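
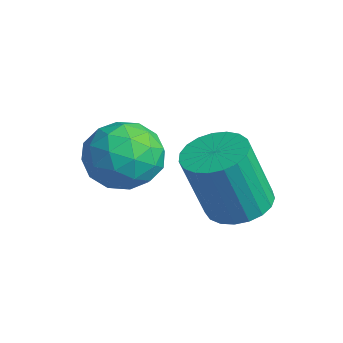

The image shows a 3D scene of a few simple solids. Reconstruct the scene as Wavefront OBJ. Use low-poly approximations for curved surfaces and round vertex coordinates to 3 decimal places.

v 0.09 4.03 1.261
v 0.467 3.406 1.043
v 0.467 2.807 2.762
v 0.09 3.43 2.979
v 0.703 3.605 1.113
v 0.703 3.006 2.831
v 0.832 3.877 1.207
v 0.833 3.278 2.926
v 0.834 4.175 1.311
v 0.834 3.576 3.03
v 0.707 4.449 1.407
v 0.707 3.849 3.125
v 0.473 4.649 1.477
v 0.473 4.05 3.195
v 0.173 4.743 1.509
v 0.173 4.144 3.228
v -0.141 4.713 1.499
v -0.141 4.114 3.218
v -0.416 4.565 1.448
v -0.416 3.966 3.166
v -0.603 4.325 1.364
v -0.603 3.725 3.082
v -0.67 4.033 1.262
v -0.67 3.434 2.981
v -0.606 3.741 1.16
v -0.606 3.142 2.879
v -0.421 3.499 1.076
v -0.421 2.899 2.794
v -0.149 3.348 1.023
v -0.148 2.749 2.742
v 0.166 3.315 1.012
v 0.166 2.716 2.73
v -1.865 2.628 2.965
v -1.47 3.04 2.21
v -1.73 1.26 2.29
v -1.335 1.672 1.535
v -0.866 1.64 2.356
v -0.95 2.485 2.774
v -2.25 1.815 1.726
v -2.334 2.66 2.144
v -1.708 2.537 1.445
v -0.852 2.43 1.834
v -2.348 1.87 2.666
v -1.492 1.763 3.055
v -1.68 2.954 2.647
v -1.52 1.346 1.853
v -1.245 1.328 2.336
v -1.012 1.57 1.892
v -1.374 2.628 2.978
v -1.141 2.87 2.535
v -0.786 2.048 2.621
v -2.059 1.43 1.965
v -1.826 1.672 1.522
v -2.188 2.73 2.608
v -1.955 2.972 2.164
v -2.414 2.252 1.879
v -1.587 2.901 1.753
v -1.507 2.097 1.356
v -2.046 2.18 1.469
v -2.095 2.677 1.714
v -1.084 2.837 1.982
v -1.004 2.034 1.585
v -0.729 2.015 2.068
v -0.778 2.511 2.314
v -1.224 2.542 1.532
v -2.196 2.266 2.915
v -2.116 1.463 2.518
v -2.422 1.789 2.186
v -2.471 2.285 2.432
v -1.693 2.203 3.144
v -1.613 1.399 2.747
v -1.105 1.623 2.786
v -1.154 2.12 3.031
v -1.976 1.758 2.968
f 2 1 5
f 2 5 3
f 3 5 6
f 3 6 4
f 5 1 7
f 5 7 6
f 6 7 8
f 6 8 4
f 7 1 9
f 7 9 8
f 8 9 10
f 8 10 4
f 9 1 11
f 9 11 10
f 10 11 12
f 10 12 4
f 11 1 13
f 11 13 12
f 12 13 14
f 12 14 4
f 13 1 15
f 13 15 14
f 14 15 16
f 14 16 4
f 15 1 17
f 15 17 16
f 16 17 18
f 16 18 4
f 17 1 19
f 17 19 18
f 18 19 20
f 18 20 4
f 19 1 21
f 19 21 20
f 20 21 22
f 20 22 4
f 21 1 23
f 21 23 22
f 22 23 24
f 22 24 4
f 23 1 25
f 23 25 24
f 24 25 26
f 24 26 4
f 25 1 27
f 25 27 26
f 26 27 28
f 26 28 4
f 27 1 29
f 27 29 28
f 28 29 30
f 28 30 4
f 29 1 31
f 29 31 30
f 30 31 32
f 30 32 4
f 31 1 2
f 31 2 32
f 32 2 3
f 32 3 4
f 33 70 49
f 70 44 73
f 49 73 38
f 70 73 49
f 33 49 45
f 49 38 50
f 45 50 34
f 49 50 45
f 33 45 54
f 45 34 55
f 54 55 40
f 45 55 54
f 33 54 66
f 54 40 69
f 66 69 43
f 54 69 66
f 33 66 70
f 66 43 74
f 70 74 44
f 66 74 70
f 34 50 61
f 50 38 64
f 61 64 42
f 50 64 61
f 38 73 51
f 73 44 72
f 51 72 37
f 73 72 51
f 44 74 71
f 74 43 67
f 71 67 35
f 74 67 71
f 43 69 68
f 69 40 56
f 68 56 39
f 69 56 68
f 40 55 60
f 55 34 57
f 60 57 41
f 55 57 60
f 36 62 48
f 62 42 63
f 48 63 37
f 62 63 48
f 36 48 46
f 48 37 47
f 46 47 35
f 48 47 46
f 36 46 53
f 46 35 52
f 53 52 39
f 46 52 53
f 36 53 58
f 53 39 59
f 58 59 41
f 53 59 58
f 36 58 62
f 58 41 65
f 62 65 42
f 58 65 62
f 37 63 51
f 63 42 64
f 51 64 38
f 63 64 51
f 35 47 71
f 47 37 72
f 71 72 44
f 47 72 71
f 39 52 68
f 52 35 67
f 68 67 43
f 52 67 68
f 41 59 60
f 59 39 56
f 60 56 40
f 59 56 60
f 42 65 61
f 65 41 57
f 61 57 34
f 65 57 61



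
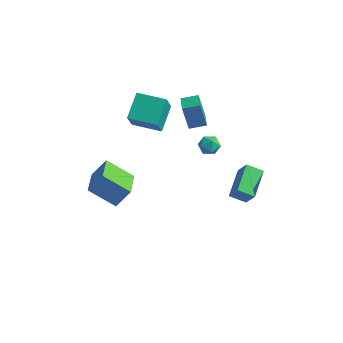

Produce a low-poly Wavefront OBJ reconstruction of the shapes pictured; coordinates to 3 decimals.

v -1.189 2.698 1.625
v -1.55 2.581 3.293
v -0.42 3.285 1.833
v -0.781 3.168 3.501
v -0.579 1.872 1.699
v -0.94 1.755 3.367
v 0.19 2.459 1.907
v -0.171 2.342 3.575
v 1.782 2.268 -3.544
v 1.332 3.993 -2.949
v 2.66 2.652 -3.996
v 2.211 4.378 -3.401
v 2.429 2.062 -2.459
v 1.98 3.788 -1.864
v 3.308 2.447 -2.911
v 2.858 4.172 -2.316
v 0.945 2.323 0.719
v 1.376 1.968 1.096
v 0.164 1.592 0.924
v 0.595 1.237 1.301
v 0.378 1.838 1.513
v 0.861 2.29 1.386
v 0.679 1.27 0.634
v 1.162 1.722 0.507
v 1.211 1.318 1.043
v 1.025 1.669 1.586
v 0.515 1.891 0.434
v 0.329 2.242 0.977
v -3.235 0.322 1.977
v -2.933 -0.575 3.461
v -3.535 1.727 2.888
v -3.233 0.829 4.371
v -1.587 0.731 1.889
v -1.285 -0.167 3.372
v -1.887 2.135 2.799
v -1.585 1.238 4.283
v -1.348 -4.15 -0.388
v -2.795 -4.603 0.637
v -2.174 -2.575 -0.857
v -3.621 -3.028 0.167
v -0.799 -3.552 0.653
v -2.246 -4.005 1.677
v -1.625 -1.977 0.183
v -3.072 -2.43 1.208
f 2 4 1
f 5 2 1
f 1 4 3
f 3 5 1
f 2 8 4
f 6 2 5
f 6 8 2
f 4 8 3
f 7 5 3
f 3 8 7
f 7 6 5
f 8 6 7
f 10 12 9
f 13 10 9
f 9 12 11
f 11 13 9
f 10 16 12
f 14 10 13
f 14 16 10
f 12 16 11
f 15 13 11
f 11 16 15
f 15 14 13
f 16 14 15
f 17 28 22
f 17 22 18
f 17 18 24
f 17 24 27
f 17 27 28
f 18 22 26
f 22 28 21
f 28 27 19
f 27 24 23
f 24 18 25
f 20 26 21
f 20 21 19
f 20 19 23
f 20 23 25
f 20 25 26
f 21 26 22
f 19 21 28
f 23 19 27
f 25 23 24
f 26 25 18
f 30 32 29
f 33 30 29
f 29 32 31
f 31 33 29
f 30 36 32
f 34 30 33
f 34 36 30
f 32 36 31
f 35 33 31
f 31 36 35
f 35 34 33
f 36 34 35
f 38 40 37
f 41 38 37
f 37 40 39
f 39 41 37
f 38 44 40
f 42 38 41
f 42 44 38
f 40 44 39
f 43 41 39
f 39 44 43
f 43 42 41
f 44 42 43



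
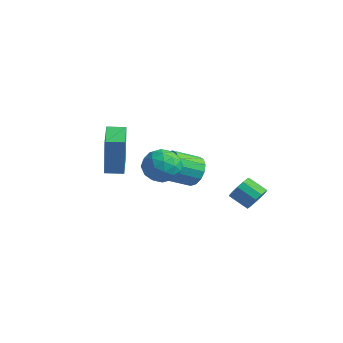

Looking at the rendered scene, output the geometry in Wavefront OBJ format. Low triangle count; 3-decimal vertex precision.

v -1.724 0.267 -0.352
v -1.041 0.823 0.074
v -0.599 -0.483 -1.174
v 0.084 0.073 -0.748
v -0.402 -0.594 -0.222
v -1.098 -0.13 0.285
v -0.542 0.47 -1.385
v -1.238 0.934 -0.878
v -0.312 0.949 -0.565
v -0.225 0.291 0.154
v -1.415 0.049 -1.254
v -1.328 -0.609 -0.535
v -1.481 0.611 -0.067
v -0.159 -0.271 -1.033
v -0.444 -0.663 -0.724
v -0.043 -0.336 -0.474
v -1.514 0.051 0.057
v -1.113 0.378 0.308
v -0.738 -0.455 0.134
v -0.527 -0.038 -1.408
v -0.126 0.289 -1.157
v -1.597 0.676 -0.626
v -1.196 1.003 -0.376
v -0.902 0.795 -1.234
v -0.651 1.012 -0.192
v 0.01 0.571 -0.675
v -0.358 0.804 -1.05
v -0.767 1.076 -0.751
v -0.6 0.625 0.231
v 0.061 0.184 -0.252
v -0.225 -0.208 0.057
v -0.633 0.065 0.355
v -0.171 0.699 -0.145
v -1.701 0.156 -0.848
v -1.04 -0.285 -1.331
v -1.007 0.275 -1.455
v -1.415 0.548 -1.157
v -1.65 -0.231 -0.425
v -0.989 -0.672 -0.908
v -0.873 -0.736 -0.349
v -1.282 -0.464 -0.05
v -1.469 -0.359 -0.955
v -1.682 2.828 -2.122
v -1.108 2.953 -1.494
v -1.544 1.718 -0.85
v -2.118 1.592 -1.478
v -1.479 3.157 -1.354
v -1.914 1.921 -0.71
v -1.903 3.272 -1.42
v -2.339 2.037 -0.776
v -2.269 3.269 -1.674
v -2.705 2.033 -1.03
v -2.477 3.147 -2.048
v -2.913 1.911 -1.404
v -2.472 2.94 -2.442
v -2.908 1.704 -1.798
v -2.256 2.702 -2.75
v -2.692 1.467 -2.106
v -1.886 2.499 -2.89
v -2.321 1.263 -2.246
v -1.461 2.383 -2.824
v -1.897 1.148 -2.18
v -1.095 2.387 -2.57
v -1.531 1.151 -1.926
v -0.887 2.509 -2.196
v -1.323 1.273 -1.552
v -0.892 2.716 -1.802
v -1.328 1.48 -1.158
v 1.513 3.744 -2.958
v 1.812 3.973 -2.38
v 0.966 3.626 -1.804
v 0.667 3.396 -2.382
v 1.598 4.267 -2.517
v 0.752 3.92 -1.941
v 1.357 4.395 -2.794
v 0.511 4.048 -2.218
v 1.165 4.316 -3.123
v 0.32 3.969 -2.548
v 1.084 4.056 -3.399
v 0.239 3.708 -2.824
v 1.139 3.696 -3.536
v 0.294 3.349 -2.961
v 1.313 3.351 -3.489
v 0.467 3.004 -2.913
v 1.55 3.131 -3.273
v 0.704 2.784 -2.698
v 1.775 3.105 -2.957
v 0.929 2.758 -2.382
v 1.917 3.282 -2.641
v 1.071 2.935 -2.066
v 1.931 3.606 -2.426
v 1.085 3.259 -1.851
v -1.156 -2.771 -0.169
v -0.812 -2.985 1.933
v -2.19 -1.865 0.093
v -1.847 -2.079 2.194
v -0.593 -2.121 -0.194
v -0.25 -2.335 1.907
v -1.628 -1.215 0.067
v -1.284 -1.429 2.169
f 1 38 17
f 38 12 41
f 17 41 6
f 38 41 17
f 1 17 13
f 17 6 18
f 13 18 2
f 17 18 13
f 1 13 22
f 13 2 23
f 22 23 8
f 13 23 22
f 1 22 34
f 22 8 37
f 34 37 11
f 22 37 34
f 1 34 38
f 34 11 42
f 38 42 12
f 34 42 38
f 2 18 29
f 18 6 32
f 29 32 10
f 18 32 29
f 6 41 19
f 41 12 40
f 19 40 5
f 41 40 19
f 12 42 39
f 42 11 35
f 39 35 3
f 42 35 39
f 11 37 36
f 37 8 24
f 36 24 7
f 37 24 36
f 8 23 28
f 23 2 25
f 28 25 9
f 23 25 28
f 4 30 16
f 30 10 31
f 16 31 5
f 30 31 16
f 4 16 14
f 16 5 15
f 14 15 3
f 16 15 14
f 4 14 21
f 14 3 20
f 21 20 7
f 14 20 21
f 4 21 26
f 21 7 27
f 26 27 9
f 21 27 26
f 4 26 30
f 26 9 33
f 30 33 10
f 26 33 30
f 5 31 19
f 31 10 32
f 19 32 6
f 31 32 19
f 3 15 39
f 15 5 40
f 39 40 12
f 15 40 39
f 7 20 36
f 20 3 35
f 36 35 11
f 20 35 36
f 9 27 28
f 27 7 24
f 28 24 8
f 27 24 28
f 10 33 29
f 33 9 25
f 29 25 2
f 33 25 29
f 44 43 47
f 44 47 45
f 45 47 48
f 45 48 46
f 47 43 49
f 47 49 48
f 48 49 50
f 48 50 46
f 49 43 51
f 49 51 50
f 50 51 52
f 50 52 46
f 51 43 53
f 51 53 52
f 52 53 54
f 52 54 46
f 53 43 55
f 53 55 54
f 54 55 56
f 54 56 46
f 55 43 57
f 55 57 56
f 56 57 58
f 56 58 46
f 57 43 59
f 57 59 58
f 58 59 60
f 58 60 46
f 59 43 61
f 59 61 60
f 60 61 62
f 60 62 46
f 61 43 63
f 61 63 62
f 62 63 64
f 62 64 46
f 63 43 65
f 63 65 64
f 64 65 66
f 64 66 46
f 65 43 67
f 65 67 66
f 66 67 68
f 66 68 46
f 67 43 44
f 67 44 68
f 68 44 45
f 68 45 46
f 70 69 73
f 70 73 71
f 71 73 74
f 71 74 72
f 73 69 75
f 73 75 74
f 74 75 76
f 74 76 72
f 75 69 77
f 75 77 76
f 76 77 78
f 76 78 72
f 77 69 79
f 77 79 78
f 78 79 80
f 78 80 72
f 79 69 81
f 79 81 80
f 80 81 82
f 80 82 72
f 81 69 83
f 81 83 82
f 82 83 84
f 82 84 72
f 83 69 85
f 83 85 84
f 84 85 86
f 84 86 72
f 85 69 87
f 85 87 86
f 86 87 88
f 86 88 72
f 87 69 89
f 87 89 88
f 88 89 90
f 88 90 72
f 89 69 91
f 89 91 90
f 90 91 92
f 90 92 72
f 91 69 70
f 91 70 92
f 92 70 71
f 92 71 72
f 94 96 93
f 97 94 93
f 93 96 95
f 95 97 93
f 94 100 96
f 98 94 97
f 98 100 94
f 96 100 95
f 99 97 95
f 95 100 99
f 99 98 97
f 100 98 99



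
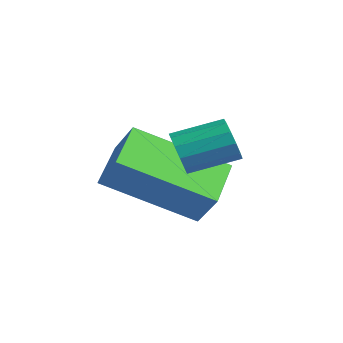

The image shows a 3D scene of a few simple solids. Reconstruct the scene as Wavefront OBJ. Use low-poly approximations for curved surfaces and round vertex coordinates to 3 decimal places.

v 0.938 2.418 -2.939
v 1.246 2.432 -3.345
v 1.649 3.376 -3.008
v 1.342 3.362 -2.601
v 1.003 2.564 -3.423
v 1.406 3.507 -3.086
v 0.739 2.65 -3.348
v 1.143 3.593 -3.01
v 0.539 2.662 -3.142
v 0.942 3.605 -2.804
v 0.465 2.597 -2.872
v 0.868 3.54 -2.534
v 0.542 2.475 -2.623
v 0.945 3.418 -2.286
v 0.744 2.335 -2.475
v 1.147 3.278 -2.137
v 1.008 2.222 -2.473
v 1.412 3.165 -2.136
v 1.25 2.171 -2.62
v 1.653 3.114 -2.282
v 1.393 2.199 -2.868
v 1.796 3.142 -2.53
v 1.392 2.296 -3.138
v 1.795 3.239 -2.8
v -1.387 2.339 -3.514
v -0.817 2.432 -2.798
v -0.391 3.971 -4.519
v 0.179 4.064 -3.803
v -0.599 1.536 -4.037
v -0.029 1.629 -3.321
v 0.397 3.168 -5.042
v 0.967 3.261 -4.326
f 2 1 5
f 2 5 3
f 3 5 6
f 3 6 4
f 5 1 7
f 5 7 6
f 6 7 8
f 6 8 4
f 7 1 9
f 7 9 8
f 8 9 10
f 8 10 4
f 9 1 11
f 9 11 10
f 10 11 12
f 10 12 4
f 11 1 13
f 11 13 12
f 12 13 14
f 12 14 4
f 13 1 15
f 13 15 14
f 14 15 16
f 14 16 4
f 15 1 17
f 15 17 16
f 16 17 18
f 16 18 4
f 17 1 19
f 17 19 18
f 18 19 20
f 18 20 4
f 19 1 21
f 19 21 20
f 20 21 22
f 20 22 4
f 21 1 23
f 21 23 22
f 22 23 24
f 22 24 4
f 23 1 2
f 23 2 24
f 24 2 3
f 24 3 4
f 26 28 25
f 29 26 25
f 25 28 27
f 27 29 25
f 26 32 28
f 30 26 29
f 30 32 26
f 28 32 27
f 31 29 27
f 27 32 31
f 31 30 29
f 32 30 31



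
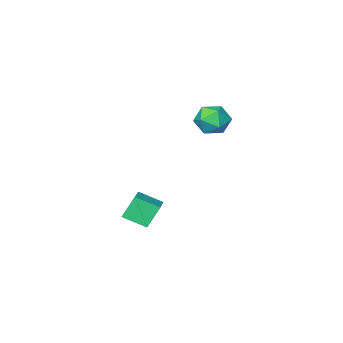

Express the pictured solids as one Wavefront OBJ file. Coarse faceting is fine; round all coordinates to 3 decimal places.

v -2.623 -2.584 3.551
v -2.105 -3.416 2.86
v -3.655 -3.964 4.44
v -3.137 -4.796 3.749
v -2.493 -4.222 4.581
v -1.855 -3.369 4.032
v -3.905 -4.011 3.268
v -3.267 -3.158 2.719
v -2.897 -4.298 2.686
v -2.025 -4.428 3.497
v -3.735 -2.952 3.803
v -2.863 -3.082 4.614
v 4.31 -1.408 -0.752
v 3.498 -1.357 0.579
v 3.312 -0.414 -1.4
v 2.5 -0.363 -0.068
v 5.46 0.163 -0.112
v 4.648 0.214 1.22
v 4.462 1.157 -0.759
v 3.65 1.208 0.572
f 1 12 6
f 1 6 2
f 1 2 8
f 1 8 11
f 1 11 12
f 2 6 10
f 6 12 5
f 12 11 3
f 11 8 7
f 8 2 9
f 4 10 5
f 4 5 3
f 4 3 7
f 4 7 9
f 4 9 10
f 5 10 6
f 3 5 12
f 7 3 11
f 9 7 8
f 10 9 2
f 14 16 13
f 17 14 13
f 13 16 15
f 15 17 13
f 14 20 16
f 18 14 17
f 18 20 14
f 16 20 15
f 19 17 15
f 15 20 19
f 19 18 17
f 20 18 19



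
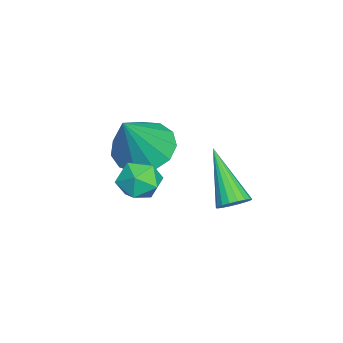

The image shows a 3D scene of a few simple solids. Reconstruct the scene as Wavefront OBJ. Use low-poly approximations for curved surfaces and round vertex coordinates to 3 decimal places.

v 0.87 -0.962 2.495
v 1.352 -1.231 1.933
v 1.128 -1.989 3.207
v 1.61 -2.258 2.645
v 1.808 -1.618 3.06
v 1.649 -0.983 2.62
v 0.831 -2.237 2.52
v 0.672 -1.602 2.08
v 1.328 -2.019 1.948
v 1.932 -1.637 2.281
v 0.548 -1.583 2.859
v 1.152 -1.201 3.192
v -0.066 1.017 0.926
v 0.289 0.572 0.966
v -1.334 0.143 2.454
v 0.383 0.735 1.137
v 0.388 0.953 1.266
v 0.303 1.184 1.327
v 0.145 1.382 1.31
v -0.054 1.508 1.216
v -0.256 1.536 1.065
v -0.42 1.462 0.886
v -0.514 1.299 0.715
v -0.519 1.081 0.586
v -0.434 0.85 0.524
v -0.276 0.652 0.542
v -0.077 0.526 0.636
v 0.125 0.498 0.787
v -2.231 -2.219 1.599
v -1.545 -2.849 1.032
v -1.109 -2.621 3.401
v -1.313 -2.281 1.014
v -1.372 -1.693 1.182
v -1.704 -1.272 1.482
v -2.203 -1.152 1.819
v -2.711 -1.371 2.087
v -3.066 -1.859 2.199
v -3.156 -2.462 2.121
v -2.953 -2.987 1.877
v -2.52 -3.269 1.545
v -1.995 -3.217 1.23
f 1 12 6
f 1 6 2
f 1 2 8
f 1 8 11
f 1 11 12
f 2 6 10
f 6 12 5
f 12 11 3
f 11 8 7
f 8 2 9
f 4 10 5
f 4 5 3
f 4 3 7
f 4 7 9
f 4 9 10
f 5 10 6
f 3 5 12
f 7 3 11
f 9 7 8
f 10 9 2
f 14 13 16
f 14 16 15
f 16 13 17
f 16 17 15
f 17 13 18
f 17 18 15
f 18 13 19
f 18 19 15
f 19 13 20
f 19 20 15
f 20 13 21
f 20 21 15
f 21 13 22
f 21 22 15
f 22 13 23
f 22 23 15
f 23 13 24
f 23 24 15
f 24 13 25
f 24 25 15
f 25 13 26
f 25 26 15
f 26 13 27
f 26 27 15
f 27 13 28
f 27 28 15
f 28 13 14
f 28 14 15
f 30 29 32
f 30 32 31
f 32 29 33
f 32 33 31
f 33 29 34
f 33 34 31
f 34 29 35
f 34 35 31
f 35 29 36
f 35 36 31
f 36 29 37
f 36 37 31
f 37 29 38
f 37 38 31
f 38 29 39
f 38 39 31
f 39 29 40
f 39 40 31
f 40 29 41
f 40 41 31
f 41 29 30
f 41 30 31



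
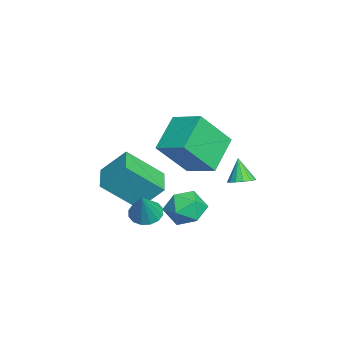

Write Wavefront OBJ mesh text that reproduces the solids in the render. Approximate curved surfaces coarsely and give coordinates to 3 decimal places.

v 1.069 -0.233 1.314
v 1.717 -1.465 2.952
v -0.359 0.404 2.358
v 0.289 -0.829 3.996
v 1.951 0.909 1.824
v 2.599 -0.324 3.462
v 0.523 1.545 2.868
v 1.171 0.313 4.506
v 2.789 -1.815 -0.159
v 3.217 -1.289 -0.372
v 3.571 -1.925 1.139
v 2.942 -1.122 -0.193
v 2.627 -1.141 -0.005
v 2.355 -1.34 0.142
v 2.2 -1.667 0.208
v 2.202 -2.033 0.175
v 2.362 -2.34 0.053
v 2.636 -2.507 -0.126
v 2.951 -2.489 -0.314
v 3.223 -2.289 -0.461
v 3.378 -1.963 -0.527
v 3.376 -1.597 -0.494
v -2.556 1.992 -1.23
v -2.017 1.749 -1.012
v -3.084 1.828 -0.11
v -1.995 2.069 -0.955
v -2.122 2.369 -0.971
v -2.366 2.567 -1.057
v -2.661 2.612 -1.189
v -2.928 2.49 -1.333
v -3.094 2.235 -1.449
v -3.117 1.915 -1.506
v -2.989 1.615 -1.49
v -2.745 1.417 -1.404
v -2.45 1.372 -1.271
v -2.184 1.494 -1.128
v 0.795 0.167 -1.771
v 1.624 0.204 -1.235
v 0.136 -0.804 -0.685
v 0.965 -0.767 -0.149
v 0.393 0.035 -0.229
v 0.801 0.635 -0.901
v 0.959 -1.235 -1.019
v 1.367 -0.635 -1.691
v 1.726 -0.663 -0.771
v 1.376 0.122 -0.282
v 0.384 -0.722 -1.638
v 0.034 0.063 -1.149
v -2.607 -4.018 -0.695
v -2.51 -2.913 0.499
v -2.867 -2.418 -2.154
v -2.77 -1.313 -0.959
v -1.13 -3.947 -0.881
v -1.033 -2.842 0.314
v -1.39 -2.347 -2.339
v -1.293 -1.242 -1.145
f 2 4 1
f 5 2 1
f 1 4 3
f 3 5 1
f 2 8 4
f 6 2 5
f 6 8 2
f 4 8 3
f 7 5 3
f 3 8 7
f 7 6 5
f 8 6 7
f 10 9 12
f 10 12 11
f 12 9 13
f 12 13 11
f 13 9 14
f 13 14 11
f 14 9 15
f 14 15 11
f 15 9 16
f 15 16 11
f 16 9 17
f 16 17 11
f 17 9 18
f 17 18 11
f 18 9 19
f 18 19 11
f 19 9 20
f 19 20 11
f 20 9 21
f 20 21 11
f 21 9 22
f 21 22 11
f 22 9 10
f 22 10 11
f 24 23 26
f 24 26 25
f 26 23 27
f 26 27 25
f 27 23 28
f 27 28 25
f 28 23 29
f 28 29 25
f 29 23 30
f 29 30 25
f 30 23 31
f 30 31 25
f 31 23 32
f 31 32 25
f 32 23 33
f 32 33 25
f 33 23 34
f 33 34 25
f 34 23 35
f 34 35 25
f 35 23 36
f 35 36 25
f 36 23 24
f 36 24 25
f 37 48 42
f 37 42 38
f 37 38 44
f 37 44 47
f 37 47 48
f 38 42 46
f 42 48 41
f 48 47 39
f 47 44 43
f 44 38 45
f 40 46 41
f 40 41 39
f 40 39 43
f 40 43 45
f 40 45 46
f 41 46 42
f 39 41 48
f 43 39 47
f 45 43 44
f 46 45 38
f 50 52 49
f 53 50 49
f 49 52 51
f 51 53 49
f 50 56 52
f 54 50 53
f 54 56 50
f 52 56 51
f 55 53 51
f 51 56 55
f 55 54 53
f 56 54 55



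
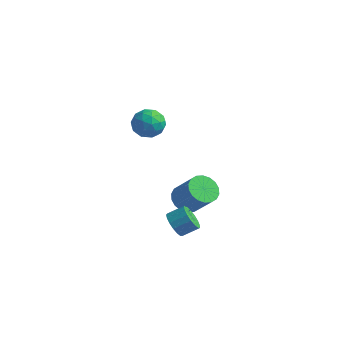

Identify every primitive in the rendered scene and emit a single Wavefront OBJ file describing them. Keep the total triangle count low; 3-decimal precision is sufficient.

v -0.839 1.514 -4.029
v -0.3 1.464 -4.631
v 0.359 2.097 -4.093
v -0.181 2.146 -3.491
v -0.517 1.771 -4.726
v 0.141 2.404 -4.188
v -0.808 2.019 -4.661
v -0.15 2.652 -4.123
v -1.106 2.151 -4.452
v -0.448 2.784 -3.914
v -1.343 2.137 -4.145
v -0.685 2.77 -3.607
v -1.465 1.98 -3.812
v -0.807 2.613 -3.274
v -1.443 1.716 -3.529
v -0.785 2.349 -2.991
v -1.283 1.406 -3.36
v -0.625 2.039 -2.822
v -1.021 1.121 -3.345
v -0.363 1.754 -2.806
v -0.718 0.925 -3.486
v -0.059 1.558 -2.948
v -0.442 0.864 -3.751
v 0.216 1.497 -3.213
v -0.257 0.952 -4.081
v 0.401 1.585 -3.543
v -0.206 1.169 -4.398
v 0.452 1.802 -3.86
v -3.326 1.878 3.492
v -2.633 2.514 3.318
v -2.507 0.786 2.762
v -1.814 1.422 2.588
v -1.975 1.123 3.482
v -2.481 1.798 3.934
v -2.659 1.502 2.146
v -3.165 2.177 2.598
v -2.221 2.282 2.486
v -1.798 2.048 3.312
v -3.342 1.252 2.768
v -2.919 1.018 3.594
v -3.052 2.292 3.469
v -2.088 1.008 2.611
v -2.183 0.832 3.137
v -1.776 1.206 3.034
v -2.962 1.871 3.831
v -2.555 2.245 3.729
v -2.168 1.427 3.825
v -2.585 1.055 2.351
v -2.178 1.429 2.249
v -3.364 2.094 3.046
v -2.957 2.468 2.943
v -2.972 1.873 2.255
v -2.402 2.53 2.878
v -1.92 1.888 2.449
v -2.417 1.935 2.189
v -2.715 2.331 2.454
v -2.153 2.392 3.363
v -1.672 1.75 2.934
v -1.766 1.574 3.46
v -2.064 1.971 3.725
v -1.911 2.255 2.874
v -3.468 1.55 3.146
v -2.987 0.908 2.717
v -3.076 1.329 2.355
v -3.374 1.726 2.62
v -3.22 1.412 3.631
v -2.738 0.77 3.202
v -2.425 0.969 3.626
v -2.723 1.365 3.891
v -3.229 1.045 3.206
v -1.471 3.467 -3.423
v -0.808 3.211 -4.023
v 0.394 3.077 -2.637
v -0.269 3.333 -2.037
v -0.771 3.623 -4.015
v 0.431 3.49 -2.629
v -0.873 4.005 -3.89
v 0.329 3.871 -2.504
v -1.093 4.279 -3.672
v 0.109 4.145 -2.286
v -1.388 4.393 -3.406
v -0.186 4.259 -2.019
v -1.7 4.323 -3.142
v -0.498 4.19 -1.756
v -1.966 4.084 -2.934
v -0.764 3.95 -1.548
v -2.134 3.723 -2.823
v -0.932 3.589 -1.437
v -2.171 3.31 -2.831
v -0.969 3.177 -1.445
v -2.069 2.929 -2.956
v -0.867 2.795 -1.57
v -1.849 2.655 -3.174
v -0.647 2.521 -1.788
v -1.554 2.541 -3.441
v -0.352 2.407 -2.054
v -1.242 2.61 -3.704
v -0.04 2.477 -2.318
v -0.976 2.85 -3.912
v 0.226 2.716 -2.526
f 2 1 5
f 2 5 3
f 3 5 6
f 3 6 4
f 5 1 7
f 5 7 6
f 6 7 8
f 6 8 4
f 7 1 9
f 7 9 8
f 8 9 10
f 8 10 4
f 9 1 11
f 9 11 10
f 10 11 12
f 10 12 4
f 11 1 13
f 11 13 12
f 12 13 14
f 12 14 4
f 13 1 15
f 13 15 14
f 14 15 16
f 14 16 4
f 15 1 17
f 15 17 16
f 16 17 18
f 16 18 4
f 17 1 19
f 17 19 18
f 18 19 20
f 18 20 4
f 19 1 21
f 19 21 20
f 20 21 22
f 20 22 4
f 21 1 23
f 21 23 22
f 22 23 24
f 22 24 4
f 23 1 25
f 23 25 24
f 24 25 26
f 24 26 4
f 25 1 27
f 25 27 26
f 26 27 28
f 26 28 4
f 27 1 2
f 27 2 28
f 28 2 3
f 28 3 4
f 29 66 45
f 66 40 69
f 45 69 34
f 66 69 45
f 29 45 41
f 45 34 46
f 41 46 30
f 45 46 41
f 29 41 50
f 41 30 51
f 50 51 36
f 41 51 50
f 29 50 62
f 50 36 65
f 62 65 39
f 50 65 62
f 29 62 66
f 62 39 70
f 66 70 40
f 62 70 66
f 30 46 57
f 46 34 60
f 57 60 38
f 46 60 57
f 34 69 47
f 69 40 68
f 47 68 33
f 69 68 47
f 40 70 67
f 70 39 63
f 67 63 31
f 70 63 67
f 39 65 64
f 65 36 52
f 64 52 35
f 65 52 64
f 36 51 56
f 51 30 53
f 56 53 37
f 51 53 56
f 32 58 44
f 58 38 59
f 44 59 33
f 58 59 44
f 32 44 42
f 44 33 43
f 42 43 31
f 44 43 42
f 32 42 49
f 42 31 48
f 49 48 35
f 42 48 49
f 32 49 54
f 49 35 55
f 54 55 37
f 49 55 54
f 32 54 58
f 54 37 61
f 58 61 38
f 54 61 58
f 33 59 47
f 59 38 60
f 47 60 34
f 59 60 47
f 31 43 67
f 43 33 68
f 67 68 40
f 43 68 67
f 35 48 64
f 48 31 63
f 64 63 39
f 48 63 64
f 37 55 56
f 55 35 52
f 56 52 36
f 55 52 56
f 38 61 57
f 61 37 53
f 57 53 30
f 61 53 57
f 72 71 75
f 72 75 73
f 73 75 76
f 73 76 74
f 75 71 77
f 75 77 76
f 76 77 78
f 76 78 74
f 77 71 79
f 77 79 78
f 78 79 80
f 78 80 74
f 79 71 81
f 79 81 80
f 80 81 82
f 80 82 74
f 81 71 83
f 81 83 82
f 82 83 84
f 82 84 74
f 83 71 85
f 83 85 84
f 84 85 86
f 84 86 74
f 85 71 87
f 85 87 86
f 86 87 88
f 86 88 74
f 87 71 89
f 87 89 88
f 88 89 90
f 88 90 74
f 89 71 91
f 89 91 90
f 90 91 92
f 90 92 74
f 91 71 93
f 91 93 92
f 92 93 94
f 92 94 74
f 93 71 95
f 93 95 94
f 94 95 96
f 94 96 74
f 95 71 97
f 95 97 96
f 96 97 98
f 96 98 74
f 97 71 99
f 97 99 98
f 98 99 100
f 98 100 74
f 99 71 72
f 99 72 100
f 100 72 73
f 100 73 74



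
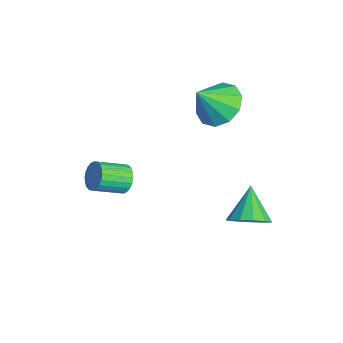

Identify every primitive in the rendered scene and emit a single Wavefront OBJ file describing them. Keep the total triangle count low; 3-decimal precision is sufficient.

v 0.903 -1.3 -1.817
v 1.163 -1.492 -2.249
v 1.278 -2.492 -1.736
v 1.017 -2.3 -1.303
v 1.323 -1.415 -2.135
v 1.438 -2.415 -1.622
v 1.419 -1.321 -1.973
v 1.534 -2.321 -1.46
v 1.437 -1.224 -1.787
v 1.551 -2.224 -1.274
v 1.373 -1.138 -1.605
v 1.487 -2.138 -1.092
v 1.237 -1.077 -1.456
v 1.351 -2.077 -0.943
v 1.051 -1.05 -1.362
v 1.165 -2.05 -0.848
v 0.842 -1.06 -1.336
v 0.956 -2.061 -0.823
v 0.642 -1.108 -1.384
v 0.757 -2.108 -0.871
v 0.482 -1.185 -1.498
v 0.597 -2.185 -0.985
v 0.386 -1.279 -1.66
v 0.501 -2.279 -1.147
v 0.369 -1.376 -1.846
v 0.483 -2.376 -1.333
v 0.433 -1.462 -2.028
v 0.547 -2.462 -1.515
v 0.569 -1.523 -2.177
v 0.683 -2.523 -1.664
v 0.755 -1.55 -2.272
v 0.869 -2.55 -1.758
v 0.964 -1.539 -2.297
v 1.078 -2.54 -1.784
v 4.255 1.879 -1.301
v 4.577 1.5 -0.795
v 3.325 2.161 -0.499
v 4.718 1.873 -0.763
v 4.711 2.248 -0.902
v 4.56 2.506 -1.168
v 4.312 2.565 -1.476
v 4.045 2.406 -1.729
v 3.845 2.08 -1.846
v 3.775 1.69 -1.79
v 3.858 1.36 -1.579
v 4.066 1.195 -1.28
v 4.334 1.247 -0.988
v 1.165 1.676 1.65
v 1.829 2.164 1.897
v 1.375 0.904 2.61
v 1.393 2.346 2.139
v 0.869 2.272 2.195
v 0.459 1.971 2.042
v 0.318 1.557 1.74
v 0.501 1.189 1.403
v 0.937 1.007 1.161
v 1.46 1.08 1.105
v 1.871 1.381 1.258
v 2.012 1.795 1.56
f 2 1 5
f 2 5 3
f 3 5 6
f 3 6 4
f 5 1 7
f 5 7 6
f 6 7 8
f 6 8 4
f 7 1 9
f 7 9 8
f 8 9 10
f 8 10 4
f 9 1 11
f 9 11 10
f 10 11 12
f 10 12 4
f 11 1 13
f 11 13 12
f 12 13 14
f 12 14 4
f 13 1 15
f 13 15 14
f 14 15 16
f 14 16 4
f 15 1 17
f 15 17 16
f 16 17 18
f 16 18 4
f 17 1 19
f 17 19 18
f 18 19 20
f 18 20 4
f 19 1 21
f 19 21 20
f 20 21 22
f 20 22 4
f 21 1 23
f 21 23 22
f 22 23 24
f 22 24 4
f 23 1 25
f 23 25 24
f 24 25 26
f 24 26 4
f 25 1 27
f 25 27 26
f 26 27 28
f 26 28 4
f 27 1 29
f 27 29 28
f 28 29 30
f 28 30 4
f 29 1 31
f 29 31 30
f 30 31 32
f 30 32 4
f 31 1 33
f 31 33 32
f 32 33 34
f 32 34 4
f 33 1 2
f 33 2 34
f 34 2 3
f 34 3 4
f 36 35 38
f 36 38 37
f 38 35 39
f 38 39 37
f 39 35 40
f 39 40 37
f 40 35 41
f 40 41 37
f 41 35 42
f 41 42 37
f 42 35 43
f 42 43 37
f 43 35 44
f 43 44 37
f 44 35 45
f 44 45 37
f 45 35 46
f 45 46 37
f 46 35 47
f 46 47 37
f 47 35 36
f 47 36 37
f 49 48 51
f 49 51 50
f 51 48 52
f 51 52 50
f 52 48 53
f 52 53 50
f 53 48 54
f 53 54 50
f 54 48 55
f 54 55 50
f 55 48 56
f 55 56 50
f 56 48 57
f 56 57 50
f 57 48 58
f 57 58 50
f 58 48 59
f 58 59 50
f 59 48 49
f 59 49 50



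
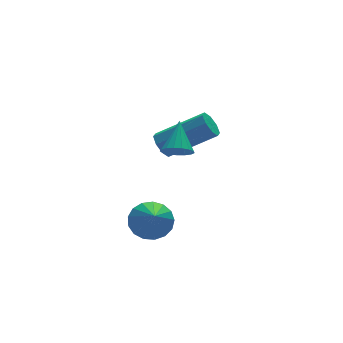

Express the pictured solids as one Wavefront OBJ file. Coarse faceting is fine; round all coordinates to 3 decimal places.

v -0.416 1.826 -1.259
v -0.058 2.107 -1.569
v 1.433 1.375 -0.51
v 1.076 1.094 -0.201
v -0.189 2.326 -1.234
v 1.303 1.594 -0.175
v -0.452 2.252 -0.914
v 1.04 1.521 0.145
v -0.694 1.929 -0.796
v 0.798 1.197 0.262
v -0.773 1.545 -0.95
v 0.718 0.813 0.109
v -0.643 1.326 -1.285
v 0.849 0.594 -0.226
v -0.38 1.399 -1.605
v 1.112 0.668 -0.546
v -0.138 1.723 -1.722
v 1.354 0.991 -0.664
v -2.665 -2.055 -1.885
v -2.39 -1.623 -1.336
v -3.055 -3.165 -0.815
v -2.734 -1.524 -1.359
v -3.063 -1.547 -1.502
v -3.3 -1.686 -1.733
v -3.392 -1.909 -1.998
v -3.318 -2.166 -2.238
v -3.094 -2.397 -2.396
v -2.771 -2.55 -2.438
v -2.425 -2.589 -2.352
v -2.134 -2.506 -2.16
v -1.964 -2.32 -1.904
v -1.955 -2.072 -1.644
v -2.109 -1.821 -1.439
v -0.946 -0.438 -0.083
v -0.426 -0.654 -0.17
v -0.454 0.398 0.783
v -0.445 -0.453 -0.353
v -0.579 -0.249 -0.475
v -0.797 -0.088 -0.506
v -1.049 -0.007 -0.441
v -1.278 -0.025 -0.293
v -1.43 -0.137 -0.097
v -1.472 -0.319 0.102
v -1.394 -0.528 0.259
v -1.213 -0.716 0.338
v -0.971 -0.84 0.32
v -0.723 -0.873 0.21
v -0.527 -0.806 0.034
f 2 1 5
f 2 5 3
f 3 5 6
f 3 6 4
f 5 1 7
f 5 7 6
f 6 7 8
f 6 8 4
f 7 1 9
f 7 9 8
f 8 9 10
f 8 10 4
f 9 1 11
f 9 11 10
f 10 11 12
f 10 12 4
f 11 1 13
f 11 13 12
f 12 13 14
f 12 14 4
f 13 1 15
f 13 15 14
f 14 15 16
f 14 16 4
f 15 1 17
f 15 17 16
f 16 17 18
f 16 18 4
f 17 1 2
f 17 2 18
f 18 2 3
f 18 3 4
f 20 19 22
f 20 22 21
f 22 19 23
f 22 23 21
f 23 19 24
f 23 24 21
f 24 19 25
f 24 25 21
f 25 19 26
f 25 26 21
f 26 19 27
f 26 27 21
f 27 19 28
f 27 28 21
f 28 19 29
f 28 29 21
f 29 19 30
f 29 30 21
f 30 19 31
f 30 31 21
f 31 19 32
f 31 32 21
f 32 19 33
f 32 33 21
f 33 19 20
f 33 20 21
f 35 34 37
f 35 37 36
f 37 34 38
f 37 38 36
f 38 34 39
f 38 39 36
f 39 34 40
f 39 40 36
f 40 34 41
f 40 41 36
f 41 34 42
f 41 42 36
f 42 34 43
f 42 43 36
f 43 34 44
f 43 44 36
f 44 34 45
f 44 45 36
f 45 34 46
f 45 46 36
f 46 34 47
f 46 47 36
f 47 34 48
f 47 48 36
f 48 34 35
f 48 35 36



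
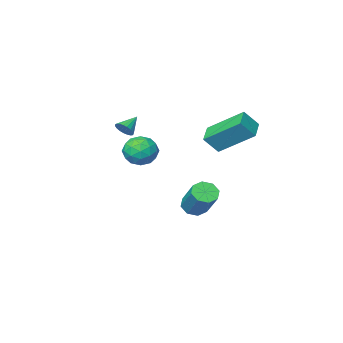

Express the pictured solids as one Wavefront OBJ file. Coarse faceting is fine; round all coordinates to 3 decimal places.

v 0.824 2.343 3.187
v -0.225 3.779 4.431
v 0.16 2.56 2.376
v -0.889 3.996 3.62
v 1.509 3.144 2.84
v 0.46 4.58 4.084
v 0.845 3.361 2.029
v -0.204 4.797 3.273
v 4.259 0.817 3.229
v 4.543 0.882 3.648
v 3.461 0.563 3.811
v 4.461 1.076 3.62
v 4.344 1.224 3.524
v 4.213 1.303 3.377
v 4.089 1.297 3.205
v 3.995 1.208 3.037
v 3.947 1.052 2.902
v 3.952 0.855 2.824
v 4.011 0.651 2.816
v 4.113 0.476 2.879
v 4.24 0.36 3.003
v 4.37 0.323 3.166
v 4.482 0.371 3.34
v 4.554 0.497 3.495
v 4.576 0.677 3.604
v -0.005 -0.152 -2.755
v 0.406 -0.589 -2.394
v 0.635 0.774 -1.004
v 0.225 1.212 -1.365
v 0.682 -0.285 -2.737
v 0.912 1.078 -1.348
v 0.556 0.097 -3.091
v 0.786 1.46 -1.702
v 0.102 0.333 -3.248
v 0.331 1.697 -1.859
v -0.415 0.286 -3.116
v -0.186 1.649 -1.726
v -0.692 -0.018 -2.772
v -0.462 1.345 -1.383
v -0.566 -0.4 -2.418
v -0.336 0.963 -1.029
v -0.111 -0.637 -2.261
v 0.118 0.727 -0.872
v 1.811 -0.581 0.992
v 2.663 -0.584 0.632
v 1.837 -2.076 1.068
v 2.689 -2.079 0.708
v 2.549 -1.752 1.562
v 2.533 -0.828 1.515
v 1.967 -1.832 0.185
v 1.951 -0.908 0.138
v 2.759 -1.357 0.133
v 3.119 -1.308 0.984
v 1.381 -1.352 0.716
v 1.741 -1.303 1.567
v 2.235 -0.451 0.805
v 2.265 -2.209 0.895
v 2.183 -2.016 1.397
v 2.684 -2.018 1.185
v 2.158 -0.595 1.325
v 2.659 -0.597 1.113
v 2.592 -1.283 1.659
v 1.841 -2.063 0.587
v 2.342 -2.065 0.375
v 1.816 -0.642 0.515
v 2.317 -0.644 0.303
v 1.908 -1.377 0.041
v 2.792 -0.908 0.3
v 2.808 -1.787 0.345
v 2.383 -1.641 0.038
v 2.374 -1.098 0.01
v 3.004 -0.879 0.801
v 3.019 -1.757 0.845
v 2.937 -1.565 1.347
v 2.928 -1.022 1.32
v 3.061 -1.333 0.507
v 1.481 -0.903 0.855
v 1.496 -1.781 0.899
v 1.572 -1.638 0.38
v 1.563 -1.095 0.353
v 1.692 -0.873 1.355
v 1.708 -1.752 1.4
v 2.126 -1.562 1.69
v 2.117 -1.019 1.662
v 1.439 -1.327 1.193
f 2 4 1
f 5 2 1
f 1 4 3
f 3 5 1
f 2 8 4
f 6 2 5
f 6 8 2
f 4 8 3
f 7 5 3
f 3 8 7
f 7 6 5
f 8 6 7
f 10 9 12
f 10 12 11
f 12 9 13
f 12 13 11
f 13 9 14
f 13 14 11
f 14 9 15
f 14 15 11
f 15 9 16
f 15 16 11
f 16 9 17
f 16 17 11
f 17 9 18
f 17 18 11
f 18 9 19
f 18 19 11
f 19 9 20
f 19 20 11
f 20 9 21
f 20 21 11
f 21 9 22
f 21 22 11
f 22 9 23
f 22 23 11
f 23 9 24
f 23 24 11
f 24 9 25
f 24 25 11
f 25 9 10
f 25 10 11
f 27 26 30
f 27 30 28
f 28 30 31
f 28 31 29
f 30 26 32
f 30 32 31
f 31 32 33
f 31 33 29
f 32 26 34
f 32 34 33
f 33 34 35
f 33 35 29
f 34 26 36
f 34 36 35
f 35 36 37
f 35 37 29
f 36 26 38
f 36 38 37
f 37 38 39
f 37 39 29
f 38 26 40
f 38 40 39
f 39 40 41
f 39 41 29
f 40 26 42
f 40 42 41
f 41 42 43
f 41 43 29
f 42 26 27
f 42 27 43
f 43 27 28
f 43 28 29
f 44 81 60
f 81 55 84
f 60 84 49
f 81 84 60
f 44 60 56
f 60 49 61
f 56 61 45
f 60 61 56
f 44 56 65
f 56 45 66
f 65 66 51
f 56 66 65
f 44 65 77
f 65 51 80
f 77 80 54
f 65 80 77
f 44 77 81
f 77 54 85
f 81 85 55
f 77 85 81
f 45 61 72
f 61 49 75
f 72 75 53
f 61 75 72
f 49 84 62
f 84 55 83
f 62 83 48
f 84 83 62
f 55 85 82
f 85 54 78
f 82 78 46
f 85 78 82
f 54 80 79
f 80 51 67
f 79 67 50
f 80 67 79
f 51 66 71
f 66 45 68
f 71 68 52
f 66 68 71
f 47 73 59
f 73 53 74
f 59 74 48
f 73 74 59
f 47 59 57
f 59 48 58
f 57 58 46
f 59 58 57
f 47 57 64
f 57 46 63
f 64 63 50
f 57 63 64
f 47 64 69
f 64 50 70
f 69 70 52
f 64 70 69
f 47 69 73
f 69 52 76
f 73 76 53
f 69 76 73
f 48 74 62
f 74 53 75
f 62 75 49
f 74 75 62
f 46 58 82
f 58 48 83
f 82 83 55
f 58 83 82
f 50 63 79
f 63 46 78
f 79 78 54
f 63 78 79
f 52 70 71
f 70 50 67
f 71 67 51
f 70 67 71
f 53 76 72
f 76 52 68
f 72 68 45
f 76 68 72



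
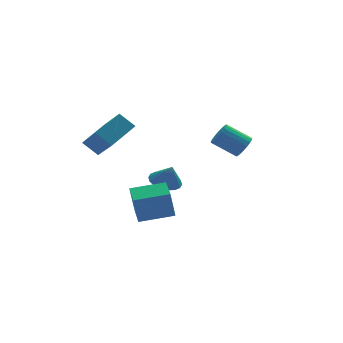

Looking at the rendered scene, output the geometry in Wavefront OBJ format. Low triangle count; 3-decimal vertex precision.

v 3.625 -0.369 1.049
v 4.024 0.081 1.237
v 3.015 0.659 1.998
v 2.615 0.209 1.811
v 3.921 0.186 1.02
v 2.912 0.764 1.781
v 3.767 0.195 0.809
v 2.757 0.774 1.57
v 3.588 0.107 0.639
v 2.579 0.686 1.4
v 3.415 -0.064 0.54
v 2.406 0.515 1.301
v 3.279 -0.287 0.529
v 2.27 0.291 1.29
v 3.203 -0.525 0.608
v 2.194 0.054 1.369
v 3.199 -0.736 0.764
v 2.19 -0.157 1.525
v 3.269 -0.883 0.969
v 2.26 -0.305 1.73
v 3.401 -0.942 1.187
v 2.391 -0.363 1.949
v 3.571 -0.901 1.382
v 2.562 -0.323 2.144
v 3.75 -0.769 1.52
v 2.741 -0.191 2.281
v 3.908 -0.567 1.576
v 2.899 0.011 2.337
v 4.017 -0.332 1.541
v 3.008 0.247 2.302
v 4.058 -0.102 1.421
v 3.049 0.476 2.182
v 1.01 2.968 -2.318
v 1.706 3.4 -2.348
v 1.25 2.652 -1.282
v 1.466 3.642 -2.219
v 1.135 3.751 -2.109
v 0.779 3.704 -2.041
v 0.469 3.511 -2.028
v 0.267 3.211 -2.073
v 0.211 2.863 -2.166
v 0.314 2.535 -2.289
v 0.555 2.293 -2.418
v 0.886 2.184 -2.528
v 1.241 2.231 -2.596
v 1.551 2.424 -2.609
v 1.753 2.724 -2.564
v 1.809 3.072 -2.471
v -2.802 1.326 2.181
v -1.451 2.087 2.851
v -3.006 2.792 0.927
v -1.655 3.554 1.598
v -2.205 0.846 1.522
v -0.854 1.608 2.193
v -2.409 2.313 0.269
v -1.058 3.074 0.939
v -2.348 -3.414 -1.081
v -2.579 -3.439 0.28
v -2.122 -2.166 -1.019
v -2.353 -2.191 0.341
v -0.787 -3.709 -0.821
v -1.018 -3.734 0.539
v -0.561 -2.461 -0.76
v -0.792 -2.486 0.601
f 2 1 5
f 2 5 3
f 3 5 6
f 3 6 4
f 5 1 7
f 5 7 6
f 6 7 8
f 6 8 4
f 7 1 9
f 7 9 8
f 8 9 10
f 8 10 4
f 9 1 11
f 9 11 10
f 10 11 12
f 10 12 4
f 11 1 13
f 11 13 12
f 12 13 14
f 12 14 4
f 13 1 15
f 13 15 14
f 14 15 16
f 14 16 4
f 15 1 17
f 15 17 16
f 16 17 18
f 16 18 4
f 17 1 19
f 17 19 18
f 18 19 20
f 18 20 4
f 19 1 21
f 19 21 20
f 20 21 22
f 20 22 4
f 21 1 23
f 21 23 22
f 22 23 24
f 22 24 4
f 23 1 25
f 23 25 24
f 24 25 26
f 24 26 4
f 25 1 27
f 25 27 26
f 26 27 28
f 26 28 4
f 27 1 29
f 27 29 28
f 28 29 30
f 28 30 4
f 29 1 31
f 29 31 30
f 30 31 32
f 30 32 4
f 31 1 2
f 31 2 32
f 32 2 3
f 32 3 4
f 34 33 36
f 34 36 35
f 36 33 37
f 36 37 35
f 37 33 38
f 37 38 35
f 38 33 39
f 38 39 35
f 39 33 40
f 39 40 35
f 40 33 41
f 40 41 35
f 41 33 42
f 41 42 35
f 42 33 43
f 42 43 35
f 43 33 44
f 43 44 35
f 44 33 45
f 44 45 35
f 45 33 46
f 45 46 35
f 46 33 47
f 46 47 35
f 47 33 48
f 47 48 35
f 48 33 34
f 48 34 35
f 50 52 49
f 53 50 49
f 49 52 51
f 51 53 49
f 50 56 52
f 54 50 53
f 54 56 50
f 52 56 51
f 55 53 51
f 51 56 55
f 55 54 53
f 56 54 55
f 58 60 57
f 61 58 57
f 57 60 59
f 59 61 57
f 58 64 60
f 62 58 61
f 62 64 58
f 60 64 59
f 63 61 59
f 59 64 63
f 63 62 61
f 64 62 63



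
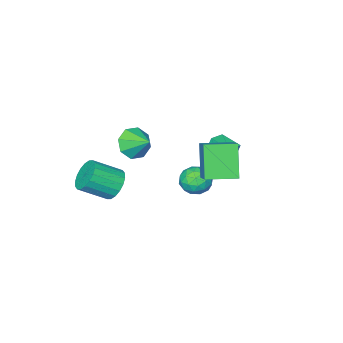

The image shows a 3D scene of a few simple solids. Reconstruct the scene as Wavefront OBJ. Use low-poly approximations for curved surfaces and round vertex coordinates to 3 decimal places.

v -0.19 0.223 -1.559
v 0.087 -0.213 -0.728
v -1.707 0.073 -1.132
v -1.43 -0.363 -0.301
v -1.247 0.588 -0.439
v -0.31 0.68 -0.703
v -1.31 -0.82 -1.157
v -0.373 -0.728 -1.421
v -0.605 -0.858 -0.481
v -0.566 0.012 -0.036
v -1.054 -0.152 -1.824
v -1.015 0.718 -1.379
v 0.081 0.018 -1.181
v -1.701 -0.158 -0.679
v -1.594 0.401 -0.76
v -1.431 0.144 -0.272
v -0.152 0.543 -1.166
v 0.011 0.287 -0.678
v -0.773 0.758 -0.507
v -1.631 -0.427 -1.182
v -1.468 -0.683 -0.694
v -0.189 -0.284 -1.588
v -0.026 -0.541 -1.1
v -0.847 -0.898 -1.353
v -0.163 -0.617 -0.547
v -1.054 -0.706 -0.296
v -0.984 -0.974 -0.8
v -0.433 -0.92 -0.955
v -0.14 -0.106 -0.286
v -1.031 -0.194 -0.035
v -0.924 0.365 -0.116
v -0.373 0.419 -0.271
v -0.547 -0.485 -0.14
v -0.589 0.054 -1.825
v -1.48 -0.034 -1.574
v -1.247 -0.559 -1.589
v -0.696 -0.505 -1.744
v -0.566 0.566 -1.564
v -1.457 0.477 -1.313
v -1.187 0.78 -0.905
v -0.636 0.834 -1.06
v -1.073 0.345 -1.72
v 1.128 -2.838 1.439
v 2.173 -2.725 1.301
v 1.092 -1.582 2.201
v 1.742 -2.377 0.708
v 0.952 -2.299 0.543
v 0.264 -2.537 0.902
v 0.083 -2.951 1.576
v 0.514 -3.299 2.169
v 1.304 -3.377 2.334
v 1.991 -3.139 1.975
v 3.067 -2.098 -0.57
v 3.712 -1.947 -1.333
v 5.059 -2.751 -0.352
v 4.413 -2.902 0.41
v 3.757 -1.573 -1.088
v 5.104 -2.377 -0.107
v 3.665 -1.302 -0.74
v 5.012 -2.107 0.241
v 3.455 -1.19 -0.359
v 4.802 -1.994 0.622
v 3.168 -1.257 -0.02
v 4.515 -2.061 0.961
v 2.861 -1.491 0.21
v 4.207 -2.295 1.191
v 2.594 -1.845 0.286
v 3.941 -2.649 1.267
v 2.421 -2.249 0.192
v 3.768 -3.053 1.173
v 2.376 -2.623 -0.053
v 3.723 -3.427 0.928
v 2.468 -2.893 -0.401
v 3.815 -3.698 0.58
v 2.678 -3.006 -0.782
v 4.025 -3.81 0.199
v 2.965 -2.939 -1.121
v 4.312 -3.743 -0.14
v 3.273 -2.705 -1.351
v 4.619 -3.509 -0.37
v 3.539 -2.351 -1.427
v 4.886 -3.155 -0.446
v 0.598 1.818 3.74
v 1.352 3.006 4.638
v -0.855 2.791 3.672
v -0.101 3.979 4.57
v 1.301 2.741 1.93
v 2.055 3.929 2.828
v -0.152 3.714 1.862
v 0.602 4.902 2.76
v -2.455 -0.43 0.513
v -2.768 -0.206 1.796
v -2.628 0.842 0.249
v -2.94 1.065 1.533
v -1.54 -0.265 0.707
v -1.852 -0.042 1.991
v -1.712 1.006 0.444
v -2.025 1.23 1.727
f 1 38 17
f 38 12 41
f 17 41 6
f 38 41 17
f 1 17 13
f 17 6 18
f 13 18 2
f 17 18 13
f 1 13 22
f 13 2 23
f 22 23 8
f 13 23 22
f 1 22 34
f 22 8 37
f 34 37 11
f 22 37 34
f 1 34 38
f 34 11 42
f 38 42 12
f 34 42 38
f 2 18 29
f 18 6 32
f 29 32 10
f 18 32 29
f 6 41 19
f 41 12 40
f 19 40 5
f 41 40 19
f 12 42 39
f 42 11 35
f 39 35 3
f 42 35 39
f 11 37 36
f 37 8 24
f 36 24 7
f 37 24 36
f 8 23 28
f 23 2 25
f 28 25 9
f 23 25 28
f 4 30 16
f 30 10 31
f 16 31 5
f 30 31 16
f 4 16 14
f 16 5 15
f 14 15 3
f 16 15 14
f 4 14 21
f 14 3 20
f 21 20 7
f 14 20 21
f 4 21 26
f 21 7 27
f 26 27 9
f 21 27 26
f 4 26 30
f 26 9 33
f 30 33 10
f 26 33 30
f 5 31 19
f 31 10 32
f 19 32 6
f 31 32 19
f 3 15 39
f 15 5 40
f 39 40 12
f 15 40 39
f 7 20 36
f 20 3 35
f 36 35 11
f 20 35 36
f 9 27 28
f 27 7 24
f 28 24 8
f 27 24 28
f 10 33 29
f 33 9 25
f 29 25 2
f 33 25 29
f 44 43 46
f 44 46 45
f 46 43 47
f 46 47 45
f 47 43 48
f 47 48 45
f 48 43 49
f 48 49 45
f 49 43 50
f 49 50 45
f 50 43 51
f 50 51 45
f 51 43 52
f 51 52 45
f 52 43 44
f 52 44 45
f 54 53 57
f 54 57 55
f 55 57 58
f 55 58 56
f 57 53 59
f 57 59 58
f 58 59 60
f 58 60 56
f 59 53 61
f 59 61 60
f 60 61 62
f 60 62 56
f 61 53 63
f 61 63 62
f 62 63 64
f 62 64 56
f 63 53 65
f 63 65 64
f 64 65 66
f 64 66 56
f 65 53 67
f 65 67 66
f 66 67 68
f 66 68 56
f 67 53 69
f 67 69 68
f 68 69 70
f 68 70 56
f 69 53 71
f 69 71 70
f 70 71 72
f 70 72 56
f 71 53 73
f 71 73 72
f 72 73 74
f 72 74 56
f 73 53 75
f 73 75 74
f 74 75 76
f 74 76 56
f 75 53 77
f 75 77 76
f 76 77 78
f 76 78 56
f 77 53 79
f 77 79 78
f 78 79 80
f 78 80 56
f 79 53 81
f 79 81 80
f 80 81 82
f 80 82 56
f 81 53 54
f 81 54 82
f 82 54 55
f 82 55 56
f 84 86 83
f 87 84 83
f 83 86 85
f 85 87 83
f 84 90 86
f 88 84 87
f 88 90 84
f 86 90 85
f 89 87 85
f 85 90 89
f 89 88 87
f 90 88 89
f 92 94 91
f 95 92 91
f 91 94 93
f 93 95 91
f 92 98 94
f 96 92 95
f 96 98 92
f 94 98 93
f 97 95 93
f 93 98 97
f 97 96 95
f 98 96 97



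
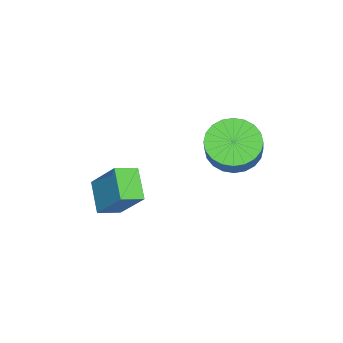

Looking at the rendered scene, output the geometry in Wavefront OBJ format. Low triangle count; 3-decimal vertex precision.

v -2.979 -0.285 1.432
v -2.485 0.724 2.812
v -1.971 0.228 0.695
v -1.477 1.237 2.075
v -2.423 -0.957 1.725
v -1.929 0.052 3.105
v -1.415 -0.444 0.988
v -0.921 0.565 2.368
v -4.321 3.668 2.994
v -3.542 3.866 2.367
v -2.72 4.03 3.438
v -3.499 3.832 4.066
v -3.69 4.231 2.424
v -2.868 4.395 3.496
v -3.934 4.51 2.569
v -3.112 4.674 3.64
v -4.237 4.661 2.778
v -3.415 4.825 3.849
v -4.553 4.661 3.02
v -3.731 4.825 4.091
v -4.833 4.51 3.258
v -4.012 4.674 4.33
v -5.036 4.23 3.456
v -4.214 4.394 4.528
v -5.129 3.865 3.584
v -4.308 4.029 4.656
v -5.1 3.47 3.622
v -4.278 3.634 4.693
v -4.952 3.105 3.564
v -4.13 3.269 4.636
v -4.708 2.826 3.42
v -3.886 2.99 4.491
v -4.405 2.675 3.211
v -3.583 2.839 4.282
v -4.089 2.675 2.969
v -3.267 2.839 4.04
v -3.808 2.826 2.73
v -2.987 2.99 3.802
v -3.606 3.106 2.532
v -2.784 3.27 3.604
v -3.512 3.471 2.404
v -2.691 3.635 3.476
f 2 4 1
f 5 2 1
f 1 4 3
f 3 5 1
f 2 8 4
f 6 2 5
f 6 8 2
f 4 8 3
f 7 5 3
f 3 8 7
f 7 6 5
f 8 6 7
f 10 9 13
f 10 13 11
f 11 13 14
f 11 14 12
f 13 9 15
f 13 15 14
f 14 15 16
f 14 16 12
f 15 9 17
f 15 17 16
f 16 17 18
f 16 18 12
f 17 9 19
f 17 19 18
f 18 19 20
f 18 20 12
f 19 9 21
f 19 21 20
f 20 21 22
f 20 22 12
f 21 9 23
f 21 23 22
f 22 23 24
f 22 24 12
f 23 9 25
f 23 25 24
f 24 25 26
f 24 26 12
f 25 9 27
f 25 27 26
f 26 27 28
f 26 28 12
f 27 9 29
f 27 29 28
f 28 29 30
f 28 30 12
f 29 9 31
f 29 31 30
f 30 31 32
f 30 32 12
f 31 9 33
f 31 33 32
f 32 33 34
f 32 34 12
f 33 9 35
f 33 35 34
f 34 35 36
f 34 36 12
f 35 9 37
f 35 37 36
f 36 37 38
f 36 38 12
f 37 9 39
f 37 39 38
f 38 39 40
f 38 40 12
f 39 9 41
f 39 41 40
f 40 41 42
f 40 42 12
f 41 9 10
f 41 10 42
f 42 10 11
f 42 11 12



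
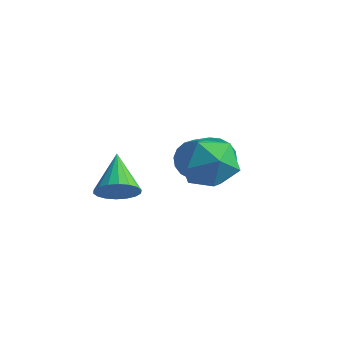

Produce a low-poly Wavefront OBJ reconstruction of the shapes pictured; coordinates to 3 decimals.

v 2.987 -2.223 0.078
v 3.785 -3.06 0.232
v 1.615 -3.46 0.468
v 2.413 -4.297 0.622
v 2.334 -3.419 1.386
v 3.183 -2.654 1.145
v 2.217 -3.866 -0.445
v 3.066 -3.101 -0.686
v 3.31 -4.076 -0.092
v 3.382 -3.799 1.04
v 2.018 -2.721 -0.34
v 2.09 -2.444 0.792
v -1.306 -2.696 -3.006
v -1.03 -3.052 -2.251
v -2.114 -1.344 -2.074
v -0.737 -2.811 -2.345
v -0.556 -2.547 -2.571
v -0.523 -2.313 -2.882
v -0.646 -2.154 -3.219
v -0.899 -2.102 -3.513
v -1.233 -2.168 -3.707
v -1.581 -2.339 -3.762
v -1.875 -2.58 -3.668
v -2.056 -2.844 -3.442
v -2.088 -3.078 -3.13
v -1.966 -3.237 -2.794
v -1.713 -3.289 -2.5
v -1.379 -3.223 -2.306
v 0.959 -0.875 -1.615
v 1.305 -1.276 -2.318
v 2.546 -2.467 -1.028
v 2.201 -2.065 -0.325
v 1.544 -0.971 -2.266
v 2.785 -2.161 -0.976
v 1.667 -0.646 -2.085
v 2.908 -1.837 -0.795
v 1.651 -0.367 -1.811
v 2.892 -1.557 -0.521
v 1.497 -0.188 -1.498
v 2.738 -1.379 -0.208
v 1.237 -0.145 -1.209
v 2.478 -1.336 0.081
v 0.922 -0.247 -1
v 2.163 -1.438 0.291
v 0.614 -0.473 -0.912
v 1.855 -1.664 0.378
v 0.375 -0.779 -0.964
v 1.616 -1.969 0.326
v 0.252 -1.103 -1.145
v 1.493 -2.294 0.145
v 0.268 -1.383 -1.419
v 1.509 -2.573 -0.129
v 0.422 -1.561 -1.732
v 1.663 -2.752 -0.442
v 0.682 -1.604 -2.021
v 1.923 -2.795 -0.731
v 0.997 -1.502 -2.231
v 2.238 -2.693 -0.94
f 1 12 6
f 1 6 2
f 1 2 8
f 1 8 11
f 1 11 12
f 2 6 10
f 6 12 5
f 12 11 3
f 11 8 7
f 8 2 9
f 4 10 5
f 4 5 3
f 4 3 7
f 4 7 9
f 4 9 10
f 5 10 6
f 3 5 12
f 7 3 11
f 9 7 8
f 10 9 2
f 14 13 16
f 14 16 15
f 16 13 17
f 16 17 15
f 17 13 18
f 17 18 15
f 18 13 19
f 18 19 15
f 19 13 20
f 19 20 15
f 20 13 21
f 20 21 15
f 21 13 22
f 21 22 15
f 22 13 23
f 22 23 15
f 23 13 24
f 23 24 15
f 24 13 25
f 24 25 15
f 25 13 26
f 25 26 15
f 26 13 27
f 26 27 15
f 27 13 28
f 27 28 15
f 28 13 14
f 28 14 15
f 30 29 33
f 30 33 31
f 31 33 34
f 31 34 32
f 33 29 35
f 33 35 34
f 34 35 36
f 34 36 32
f 35 29 37
f 35 37 36
f 36 37 38
f 36 38 32
f 37 29 39
f 37 39 38
f 38 39 40
f 38 40 32
f 39 29 41
f 39 41 40
f 40 41 42
f 40 42 32
f 41 29 43
f 41 43 42
f 42 43 44
f 42 44 32
f 43 29 45
f 43 45 44
f 44 45 46
f 44 46 32
f 45 29 47
f 45 47 46
f 46 47 48
f 46 48 32
f 47 29 49
f 47 49 48
f 48 49 50
f 48 50 32
f 49 29 51
f 49 51 50
f 50 51 52
f 50 52 32
f 51 29 53
f 51 53 52
f 52 53 54
f 52 54 32
f 53 29 55
f 53 55 54
f 54 55 56
f 54 56 32
f 55 29 57
f 55 57 56
f 56 57 58
f 56 58 32
f 57 29 30
f 57 30 58
f 58 30 31
f 58 31 32



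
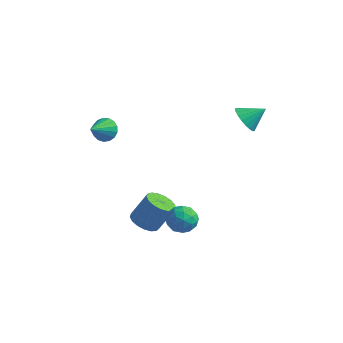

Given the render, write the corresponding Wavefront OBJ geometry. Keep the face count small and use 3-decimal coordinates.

v -1.805 -1.667 -4.033
v -1.001 -1.728 -4.36
v -0.352 -1.154 -2.875
v -1.155 -1.093 -2.547
v -1.119 -1.341 -4.458
v -0.47 -0.767 -2.973
v -1.395 -1.029 -4.459
v -0.745 -0.455 -2.973
v -1.764 -0.863 -4.362
v -1.115 -0.288 -2.876
v -2.142 -0.881 -4.189
v -1.493 -0.306 -2.704
v -2.444 -1.079 -3.981
v -1.794 -0.505 -2.495
v -2.598 -1.412 -3.785
v -1.949 -0.838 -2.299
v -2.571 -1.803 -3.645
v -1.922 -1.229 -2.159
v -2.369 -2.164 -3.594
v -1.719 -1.589 -2.109
v -2.037 -2.41 -3.644
v -1.388 -1.836 -2.159
v -1.652 -2.486 -3.783
v -1.002 -1.912 -2.297
v -1.302 -2.375 -3.979
v -0.652 -1.801 -2.493
v -1.067 -2.101 -4.187
v -0.418 -1.527 -2.702
v -2.965 -3.324 3.401
v -2.272 -3.429 3.162
v -2.915 -4.536 4.079
v -2.231 -3.256 3.469
v -2.359 -3.098 3.759
v -2.625 -2.992 3.968
v -2.969 -2.963 4.046
v -3.312 -3.016 3.977
v -3.576 -3.139 3.776
v -3.7 -3.305 3.489
v -3.655 -3.476 3.181
v -3.453 -3.611 2.924
v -3.139 -3.681 2.776
v -2.785 -3.669 2.771
v -2.472 -3.578 2.911
v 1.143 -1.975 -2.567
v 1.85 -2.015 -2.038
v 0.61 -3.145 -1.942
v 1.317 -3.185 -1.413
v 0.73 -2.532 -1.317
v 1.059 -1.809 -1.703
v 1.401 -3.351 -2.277
v 1.73 -2.628 -2.663
v 2.009 -2.865 -1.859
v 1.594 -2.359 -1.266
v 0.866 -2.801 -2.714
v 0.451 -2.295 -2.121
v 1.543 -1.892 -2.357
v 0.917 -3.268 -1.623
v 0.572 -2.884 -1.566
v 0.987 -2.907 -1.256
v 1.078 -1.772 -2.16
v 1.494 -1.795 -1.85
v 0.835 -2.099 -1.426
v 0.966 -3.365 -2.13
v 1.382 -3.388 -1.82
v 1.473 -2.253 -2.724
v 1.888 -2.276 -2.414
v 1.625 -3.061 -2.554
v 2.052 -2.415 -1.942
v 1.739 -3.103 -1.574
v 1.789 -3.201 -2.082
v 1.982 -2.776 -2.309
v 1.808 -2.118 -1.593
v 1.495 -2.806 -1.226
v 1.15 -2.422 -1.169
v 1.344 -1.997 -1.396
v 1.902 -2.618 -1.488
v 0.965 -2.354 -2.754
v 0.652 -3.042 -2.387
v 1.116 -3.163 -2.584
v 1.31 -2.738 -2.811
v 0.721 -2.057 -2.406
v 0.408 -2.745 -2.038
v 0.478 -2.384 -1.671
v 0.671 -1.959 -1.898
v 0.558 -2.542 -2.492
v 0.97 3.289 2.217
v 1.384 3.576 1.496
v 1.77 4.011 2.963
v 1.12 3.826 1.537
v 0.83 3.984 1.695
v 0.564 4.021 1.944
v 0.369 3.932 2.24
v 0.278 3.732 2.533
v 0.306 3.455 2.771
v 0.449 3.149 2.913
v 0.682 2.868 2.935
v 0.965 2.66 2.833
v 1.249 2.56 2.624
v 1.484 2.587 2.345
v 1.631 2.735 2.045
v 1.663 2.978 1.774
v 1.576 3.276 1.579
f 2 1 5
f 2 5 3
f 3 5 6
f 3 6 4
f 5 1 7
f 5 7 6
f 6 7 8
f 6 8 4
f 7 1 9
f 7 9 8
f 8 9 10
f 8 10 4
f 9 1 11
f 9 11 10
f 10 11 12
f 10 12 4
f 11 1 13
f 11 13 12
f 12 13 14
f 12 14 4
f 13 1 15
f 13 15 14
f 14 15 16
f 14 16 4
f 15 1 17
f 15 17 16
f 16 17 18
f 16 18 4
f 17 1 19
f 17 19 18
f 18 19 20
f 18 20 4
f 19 1 21
f 19 21 20
f 20 21 22
f 20 22 4
f 21 1 23
f 21 23 22
f 22 23 24
f 22 24 4
f 23 1 25
f 23 25 24
f 24 25 26
f 24 26 4
f 25 1 27
f 25 27 26
f 26 27 28
f 26 28 4
f 27 1 2
f 27 2 28
f 28 2 3
f 28 3 4
f 30 29 32
f 30 32 31
f 32 29 33
f 32 33 31
f 33 29 34
f 33 34 31
f 34 29 35
f 34 35 31
f 35 29 36
f 35 36 31
f 36 29 37
f 36 37 31
f 37 29 38
f 37 38 31
f 38 29 39
f 38 39 31
f 39 29 40
f 39 40 31
f 40 29 41
f 40 41 31
f 41 29 42
f 41 42 31
f 42 29 43
f 42 43 31
f 43 29 30
f 43 30 31
f 44 81 60
f 81 55 84
f 60 84 49
f 81 84 60
f 44 60 56
f 60 49 61
f 56 61 45
f 60 61 56
f 44 56 65
f 56 45 66
f 65 66 51
f 56 66 65
f 44 65 77
f 65 51 80
f 77 80 54
f 65 80 77
f 44 77 81
f 77 54 85
f 81 85 55
f 77 85 81
f 45 61 72
f 61 49 75
f 72 75 53
f 61 75 72
f 49 84 62
f 84 55 83
f 62 83 48
f 84 83 62
f 55 85 82
f 85 54 78
f 82 78 46
f 85 78 82
f 54 80 79
f 80 51 67
f 79 67 50
f 80 67 79
f 51 66 71
f 66 45 68
f 71 68 52
f 66 68 71
f 47 73 59
f 73 53 74
f 59 74 48
f 73 74 59
f 47 59 57
f 59 48 58
f 57 58 46
f 59 58 57
f 47 57 64
f 57 46 63
f 64 63 50
f 57 63 64
f 47 64 69
f 64 50 70
f 69 70 52
f 64 70 69
f 47 69 73
f 69 52 76
f 73 76 53
f 69 76 73
f 48 74 62
f 74 53 75
f 62 75 49
f 74 75 62
f 46 58 82
f 58 48 83
f 82 83 55
f 58 83 82
f 50 63 79
f 63 46 78
f 79 78 54
f 63 78 79
f 52 70 71
f 70 50 67
f 71 67 51
f 70 67 71
f 53 76 72
f 76 52 68
f 72 68 45
f 76 68 72
f 87 86 89
f 87 89 88
f 89 86 90
f 89 90 88
f 90 86 91
f 90 91 88
f 91 86 92
f 91 92 88
f 92 86 93
f 92 93 88
f 93 86 94
f 93 94 88
f 94 86 95
f 94 95 88
f 95 86 96
f 95 96 88
f 96 86 97
f 96 97 88
f 97 86 98
f 97 98 88
f 98 86 99
f 98 99 88
f 99 86 100
f 99 100 88
f 100 86 101
f 100 101 88
f 101 86 102
f 101 102 88
f 102 86 87
f 102 87 88



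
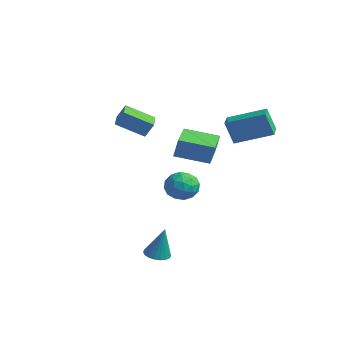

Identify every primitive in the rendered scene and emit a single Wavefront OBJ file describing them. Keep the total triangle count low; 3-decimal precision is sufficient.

v -2.586 2.056 1.492
v -2.334 2.199 2.687
v -1.34 3.544 1.051
v -1.087 3.686 2.247
v -1.113 0.774 1.333
v -0.86 0.916 2.529
v 0.134 2.261 0.893
v 0.386 2.404 2.088
v 2.138 2.398 2.944
v 1.823 2.028 4.342
v 1.221 3.157 2.938
v 0.906 2.786 4.336
v 3.454 3.994 3.664
v 3.139 3.623 5.062
v 2.537 4.752 3.658
v 2.222 4.382 5.056
v 3.113 -2.813 -3.378
v 3.705 -2.467 -3.56
v 3.567 -2.627 -1.542
v 3.511 -2.246 -3.534
v 3.247 -2.124 -3.481
v 2.961 -2.12 -3.41
v 2.7 -2.237 -3.334
v 2.511 -2.453 -3.265
v 2.426 -2.731 -3.216
v 2.46 -3.024 -3.195
v 2.607 -3.28 -3.205
v 2.841 -3.455 -3.245
v 3.122 -3.52 -3.308
v 3.401 -3.462 -3.383
v 3.631 -3.292 -3.457
v 3.771 -3.039 -3.518
v 3.797 -2.747 -3.554
v 1.772 -0.21 0.965
v 2.698 -0.027 0.754
v 1.982 -1.713 0.586
v 2.908 -1.53 0.375
v 2.605 -1.493 1.293
v 2.475 -0.564 1.527
v 2.205 -1.176 -0.187
v 2.075 -0.247 0.047
v 2.966 -0.624 0.042
v 3.213 -0.82 0.956
v 1.467 -0.92 0.384
v 1.714 -1.116 1.298
v 2.216 0.014 0.893
v 2.464 -1.754 0.447
v 2.285 -1.732 0.986
v 2.83 -1.625 0.862
v 2.085 -0.302 1.347
v 2.63 -0.194 1.223
v 2.575 -1.056 1.54
v 2.05 -1.546 0.117
v 2.595 -1.438 -0.007
v 1.85 -0.115 0.478
v 2.395 -0.008 0.354
v 2.105 -0.684 -0.2
v 2.918 -0.23 0.35
v 3.042 -1.114 0.127
v 2.628 -0.905 -0.203
v 2.552 -0.359 -0.065
v 3.063 -0.345 0.888
v 3.187 -1.229 0.665
v 3.009 -1.207 1.204
v 2.932 -0.661 1.342
v 3.221 -0.696 0.469
v 1.493 -0.511 0.675
v 1.617 -1.395 0.452
v 1.748 -1.079 -0.002
v 1.671 -0.533 0.136
v 1.638 -0.626 1.213
v 1.762 -1.51 0.99
v 2.128 -1.381 1.405
v 2.052 -0.835 1.543
v 1.459 -1.044 0.871
v -4.972 -0.399 3.267
v -4.685 -0.016 4.122
v -4.105 0.932 2.379
v -3.818 1.315 3.234
v -3.762 -1.215 3.226
v -3.475 -0.832 4.081
v -2.895 0.116 2.338
v -2.608 0.499 3.193
f 2 4 1
f 5 2 1
f 1 4 3
f 3 5 1
f 2 8 4
f 6 2 5
f 6 8 2
f 4 8 3
f 7 5 3
f 3 8 7
f 7 6 5
f 8 6 7
f 10 12 9
f 13 10 9
f 9 12 11
f 11 13 9
f 10 16 12
f 14 10 13
f 14 16 10
f 12 16 11
f 15 13 11
f 11 16 15
f 15 14 13
f 16 14 15
f 18 17 20
f 18 20 19
f 20 17 21
f 20 21 19
f 21 17 22
f 21 22 19
f 22 17 23
f 22 23 19
f 23 17 24
f 23 24 19
f 24 17 25
f 24 25 19
f 25 17 26
f 25 26 19
f 26 17 27
f 26 27 19
f 27 17 28
f 27 28 19
f 28 17 29
f 28 29 19
f 29 17 30
f 29 30 19
f 30 17 31
f 30 31 19
f 31 17 32
f 31 32 19
f 32 17 33
f 32 33 19
f 33 17 18
f 33 18 19
f 34 71 50
f 71 45 74
f 50 74 39
f 71 74 50
f 34 50 46
f 50 39 51
f 46 51 35
f 50 51 46
f 34 46 55
f 46 35 56
f 55 56 41
f 46 56 55
f 34 55 67
f 55 41 70
f 67 70 44
f 55 70 67
f 34 67 71
f 67 44 75
f 71 75 45
f 67 75 71
f 35 51 62
f 51 39 65
f 62 65 43
f 51 65 62
f 39 74 52
f 74 45 73
f 52 73 38
f 74 73 52
f 45 75 72
f 75 44 68
f 72 68 36
f 75 68 72
f 44 70 69
f 70 41 57
f 69 57 40
f 70 57 69
f 41 56 61
f 56 35 58
f 61 58 42
f 56 58 61
f 37 63 49
f 63 43 64
f 49 64 38
f 63 64 49
f 37 49 47
f 49 38 48
f 47 48 36
f 49 48 47
f 37 47 54
f 47 36 53
f 54 53 40
f 47 53 54
f 37 54 59
f 54 40 60
f 59 60 42
f 54 60 59
f 37 59 63
f 59 42 66
f 63 66 43
f 59 66 63
f 38 64 52
f 64 43 65
f 52 65 39
f 64 65 52
f 36 48 72
f 48 38 73
f 72 73 45
f 48 73 72
f 40 53 69
f 53 36 68
f 69 68 44
f 53 68 69
f 42 60 61
f 60 40 57
f 61 57 41
f 60 57 61
f 43 66 62
f 66 42 58
f 62 58 35
f 66 58 62
f 77 79 76
f 80 77 76
f 76 79 78
f 78 80 76
f 77 83 79
f 81 77 80
f 81 83 77
f 79 83 78
f 82 80 78
f 78 83 82
f 82 81 80
f 83 81 82



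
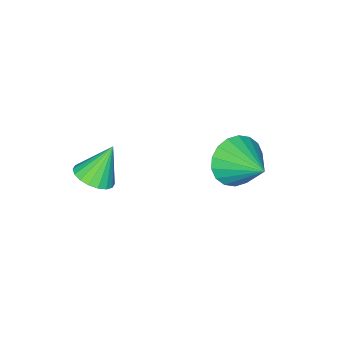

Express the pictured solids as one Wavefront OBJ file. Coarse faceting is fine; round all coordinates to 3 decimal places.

v -0.663 1.06 3.204
v 0.14 0.628 3.724
v -0.357 2.58 3.996
v 0.343 0.789 3.336
v 0.346 1.005 2.921
v 0.15 1.231 2.562
v -0.207 1.424 2.331
v -0.655 1.544 2.273
v -1.104 1.569 2.399
v -1.466 1.493 2.685
v -1.669 1.331 3.073
v -1.672 1.116 3.488
v -1.476 0.89 3.847
v -1.119 0.697 4.078
v -0.671 0.577 4.136
v -0.222 0.552 4.01
v 2.865 -2.39 2.425
v 3.559 -2.331 2.818
v 2.095 -2.19 3.755
v 3.491 -1.994 2.728
v 3.298 -1.735 2.578
v 3.02 -1.606 2.397
v 2.711 -1.632 2.222
v 2.433 -1.808 2.087
v 2.24 -2.099 2.019
v 2.171 -2.448 2.032
v 2.24 -2.786 2.122
v 2.432 -3.045 2.272
v 2.71 -3.174 2.453
v 3.019 -3.148 2.628
v 3.298 -2.972 2.763
v 3.49 -2.681 2.831
f 2 1 4
f 2 4 3
f 4 1 5
f 4 5 3
f 5 1 6
f 5 6 3
f 6 1 7
f 6 7 3
f 7 1 8
f 7 8 3
f 8 1 9
f 8 9 3
f 9 1 10
f 9 10 3
f 10 1 11
f 10 11 3
f 11 1 12
f 11 12 3
f 12 1 13
f 12 13 3
f 13 1 14
f 13 14 3
f 14 1 15
f 14 15 3
f 15 1 16
f 15 16 3
f 16 1 2
f 16 2 3
f 18 17 20
f 18 20 19
f 20 17 21
f 20 21 19
f 21 17 22
f 21 22 19
f 22 17 23
f 22 23 19
f 23 17 24
f 23 24 19
f 24 17 25
f 24 25 19
f 25 17 26
f 25 26 19
f 26 17 27
f 26 27 19
f 27 17 28
f 27 28 19
f 28 17 29
f 28 29 19
f 29 17 30
f 29 30 19
f 30 17 31
f 30 31 19
f 31 17 32
f 31 32 19
f 32 17 18
f 32 18 19



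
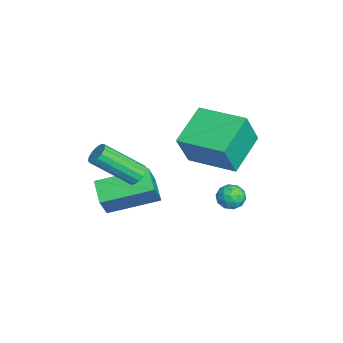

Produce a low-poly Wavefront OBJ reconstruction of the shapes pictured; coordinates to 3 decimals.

v -3.342 2.494 -1.963
v -2.725 2.623 -1.849
v -3.075 1.577 -2.371
v -2.458 1.706 -2.257
v -2.858 1.597 -1.768
v -3.023 2.163 -1.516
v -2.777 2.037 -2.704
v -2.942 2.603 -2.452
v -2.375 2.341 -2.307
v -2.425 2.068 -1.728
v -3.375 2.132 -2.492
v -3.425 1.859 -1.913
v -3.057 2.639 -1.87
v -2.743 1.561 -2.35
v -2.978 1.497 -2.062
v -2.615 1.573 -1.995
v -3.232 2.368 -1.674
v -2.869 2.444 -1.607
v -2.948 1.841 -1.56
v -2.931 1.756 -2.613
v -2.568 1.832 -2.546
v -3.185 2.627 -2.225
v -2.822 2.703 -2.158
v -2.852 2.359 -2.66
v -2.488 2.549 -2.072
v -2.332 2.01 -2.312
v -2.519 2.204 -2.575
v -2.616 2.537 -2.427
v -2.518 2.389 -1.732
v -2.361 1.85 -1.972
v -2.596 1.786 -1.685
v -2.693 2.118 -1.536
v -2.312 2.223 -2.001
v -3.439 2.35 -2.248
v -3.282 1.811 -2.488
v -3.107 2.082 -2.684
v -3.204 2.414 -2.535
v -3.468 2.19 -1.908
v -3.312 1.651 -2.148
v -3.184 1.663 -1.793
v -3.281 1.996 -1.645
v -3.488 1.977 -2.219
v -1.824 -2.975 -1.013
v -1.248 -3.216 0.023
v -2.027 -0.888 -0.415
v -1.45 -1.129 0.621
v -0.81 -2.731 -1.521
v -0.233 -2.972 -0.485
v -1.012 -0.644 -0.923
v -0.436 -0.885 0.113
v -3.581 0.418 -0.397
v -2.966 -0.072 1.177
v -5.14 1.322 0.494
v -4.525 0.832 2.068
v -2.435 2.268 -0.268
v -1.82 1.778 1.306
v -3.994 3.172 0.623
v -3.379 2.682 2.197
v 0.518 -1.477 1.63
v 0.918 -1.279 1.856
v 0.962 -2.806 3.116
v 0.562 -3.003 2.89
v 0.715 -1.181 1.982
v 0.759 -2.707 3.242
v 0.458 -1.162 2.014
v 0.503 -2.688 3.274
v 0.218 -1.227 1.943
v 0.262 -2.754 3.203
v 0.058 -1.359 1.788
v 0.102 -2.886 3.048
v 0.022 -1.523 1.591
v 0.066 -3.05 2.851
v 0.118 -1.674 1.404
v 0.162 -3.201 2.664
v 0.321 -1.773 1.278
v 0.365 -3.299 2.538
v 0.577 -1.792 1.246
v 0.622 -3.318 2.506
v 0.818 -1.726 1.317
v 0.862 -3.253 2.577
v 0.978 -1.594 1.472
v 1.022 -3.121 2.732
v 1.014 -1.43 1.669
v 1.058 -2.957 2.929
f 1 38 17
f 38 12 41
f 17 41 6
f 38 41 17
f 1 17 13
f 17 6 18
f 13 18 2
f 17 18 13
f 1 13 22
f 13 2 23
f 22 23 8
f 13 23 22
f 1 22 34
f 22 8 37
f 34 37 11
f 22 37 34
f 1 34 38
f 34 11 42
f 38 42 12
f 34 42 38
f 2 18 29
f 18 6 32
f 29 32 10
f 18 32 29
f 6 41 19
f 41 12 40
f 19 40 5
f 41 40 19
f 12 42 39
f 42 11 35
f 39 35 3
f 42 35 39
f 11 37 36
f 37 8 24
f 36 24 7
f 37 24 36
f 8 23 28
f 23 2 25
f 28 25 9
f 23 25 28
f 4 30 16
f 30 10 31
f 16 31 5
f 30 31 16
f 4 16 14
f 16 5 15
f 14 15 3
f 16 15 14
f 4 14 21
f 14 3 20
f 21 20 7
f 14 20 21
f 4 21 26
f 21 7 27
f 26 27 9
f 21 27 26
f 4 26 30
f 26 9 33
f 30 33 10
f 26 33 30
f 5 31 19
f 31 10 32
f 19 32 6
f 31 32 19
f 3 15 39
f 15 5 40
f 39 40 12
f 15 40 39
f 7 20 36
f 20 3 35
f 36 35 11
f 20 35 36
f 9 27 28
f 27 7 24
f 28 24 8
f 27 24 28
f 10 33 29
f 33 9 25
f 29 25 2
f 33 25 29
f 44 46 43
f 47 44 43
f 43 46 45
f 45 47 43
f 44 50 46
f 48 44 47
f 48 50 44
f 46 50 45
f 49 47 45
f 45 50 49
f 49 48 47
f 50 48 49
f 52 54 51
f 55 52 51
f 51 54 53
f 53 55 51
f 52 58 54
f 56 52 55
f 56 58 52
f 54 58 53
f 57 55 53
f 53 58 57
f 57 56 55
f 58 56 57
f 60 59 63
f 60 63 61
f 61 63 64
f 61 64 62
f 63 59 65
f 63 65 64
f 64 65 66
f 64 66 62
f 65 59 67
f 65 67 66
f 66 67 68
f 66 68 62
f 67 59 69
f 67 69 68
f 68 69 70
f 68 70 62
f 69 59 71
f 69 71 70
f 70 71 72
f 70 72 62
f 71 59 73
f 71 73 72
f 72 73 74
f 72 74 62
f 73 59 75
f 73 75 74
f 74 75 76
f 74 76 62
f 75 59 77
f 75 77 76
f 76 77 78
f 76 78 62
f 77 59 79
f 77 79 78
f 78 79 80
f 78 80 62
f 79 59 81
f 79 81 80
f 80 81 82
f 80 82 62
f 81 59 83
f 81 83 82
f 82 83 84
f 82 84 62
f 83 59 60
f 83 60 84
f 84 60 61
f 84 61 62

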